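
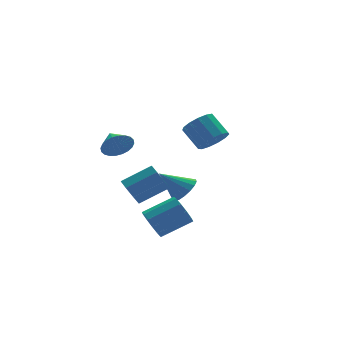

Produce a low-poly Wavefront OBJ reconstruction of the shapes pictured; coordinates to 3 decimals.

v -4.327 -3.305 0.299
v -3.922 -2.826 -0.317
v -2.387 -3.015 0.545
v -2.793 -3.495 1.161
v -4.159 -2.449 0.188
v -2.625 -2.638 1.05
v -4.495 -2.573 0.758
v -2.96 -2.763 1.62
v -4.732 -3.127 1.06
v -3.198 -3.317 1.921
v -4.733 -3.785 0.915
v -3.198 -3.974 1.777
v -4.495 -4.162 0.41
v -2.961 -4.351 1.272
v -4.16 -4.037 -0.16
v -2.625 -4.227 0.702
v -3.922 -3.483 -0.461
v -2.388 -3.673 0.4
v 2.566 2.118 0.266
v 3.439 2.55 0.158
v 3.007 3.674 1.165
v 2.134 3.242 1.274
v 3.108 2.768 -0.227
v 2.676 3.892 0.78
v 2.605 2.78 -0.455
v 2.174 3.904 0.552
v 2.09 2.581 -0.454
v 1.658 3.705 0.553
v 1.726 2.235 -0.225
v 1.294 3.36 0.783
v 1.628 1.852 0.161
v 1.197 2.977 1.168
v 1.829 1.554 0.58
v 1.397 2.678 1.587
v 2.263 1.434 0.9
v 1.831 2.558 1.907
v 2.793 1.532 1.018
v 2.362 2.656 2.025
v 3.251 1.815 0.898
v 2.82 2.94 1.905
v 3.492 2.195 0.577
v 3.06 3.319 1.584
v 0.288 0.682 -2.325
v 0.958 0.781 -1.702
v -0.908 1.278 -1.135
v 0.947 1.17 -1.908
v 0.785 1.447 -2.21
v 0.51 1.549 -2.538
v 0.183 1.452 -2.817
v -0.119 1.179 -2.984
v -0.328 0.791 -2.999
v -0.396 0.379 -2.861
v -0.307 0.036 -2.6
v -0.082 -0.159 -2.275
v 0.228 -0.162 -1.963
v 0.552 0.029 -1.733
v 0.815 0.369 -1.639
v -3.9 -0.556 2.243
v -3.533 -0.291 1.477
v -3.88 0.556 2.637
v -3.871 -0.259 1.404
v -4.214 -0.272 1.46
v -4.509 -0.329 1.634
v -4.711 -0.42 1.901
v -4.79 -0.532 2.221
v -4.733 -0.647 2.543
v -4.55 -0.749 2.82
v -4.268 -0.821 3.009
v -3.929 -0.853 3.081
v -3.587 -0.84 3.026
v -3.292 -0.783 2.851
v -3.09 -0.692 2.584
v -3.011 -0.58 2.265
v -3.068 -0.465 1.942
v -3.251 -0.363 1.666
v -3.338 -3.626 -2.008
v -2.946 -3.368 -2.788
v -1.291 -3.475 -1.992
v -1.682 -3.734 -1.212
v -3.044 -2.938 -2.526
v -1.389 -3.045 -1.73
v -3.235 -2.727 -2.1
v -1.58 -2.834 -1.304
v -3.459 -2.801 -1.645
v -1.804 -2.908 -0.848
v -3.644 -3.137 -1.305
v -1.989 -3.244 -0.508
v -3.732 -3.629 -1.188
v -2.077 -3.736 -0.392
v -3.695 -4.12 -1.332
v -2.039 -4.227 -0.536
v -3.544 -4.454 -1.69
v -1.889 -4.561 -0.894
v -3.328 -4.525 -2.15
v -1.672 -4.632 -1.354
v -3.114 -4.311 -2.564
v -1.459 -4.418 -1.768
v -2.972 -3.88 -2.802
v -1.317 -3.987 -2.006
f 2 1 5
f 2 5 3
f 3 5 6
f 3 6 4
f 5 1 7
f 5 7 6
f 6 7 8
f 6 8 4
f 7 1 9
f 7 9 8
f 8 9 10
f 8 10 4
f 9 1 11
f 9 11 10
f 10 11 12
f 10 12 4
f 11 1 13
f 11 13 12
f 12 13 14
f 12 14 4
f 13 1 15
f 13 15 14
f 14 15 16
f 14 16 4
f 15 1 17
f 15 17 16
f 16 17 18
f 16 18 4
f 17 1 2
f 17 2 18
f 18 2 3
f 18 3 4
f 20 19 23
f 20 23 21
f 21 23 24
f 21 24 22
f 23 19 25
f 23 25 24
f 24 25 26
f 24 26 22
f 25 19 27
f 25 27 26
f 26 27 28
f 26 28 22
f 27 19 29
f 27 29 28
f 28 29 30
f 28 30 22
f 29 19 31
f 29 31 30
f 30 31 32
f 30 32 22
f 31 19 33
f 31 33 32
f 32 33 34
f 32 34 22
f 33 19 35
f 33 35 34
f 34 35 36
f 34 36 22
f 35 19 37
f 35 37 36
f 36 37 38
f 36 38 22
f 37 19 39
f 37 39 38
f 38 39 40
f 38 40 22
f 39 19 41
f 39 41 40
f 40 41 42
f 40 42 22
f 41 19 20
f 41 20 42
f 42 20 21
f 42 21 22
f 44 43 46
f 44 46 45
f 46 43 47
f 46 47 45
f 47 43 48
f 47 48 45
f 48 43 49
f 48 49 45
f 49 43 50
f 49 50 45
f 50 43 51
f 50 51 45
f 51 43 52
f 51 52 45
f 52 43 53
f 52 53 45
f 53 43 54
f 53 54 45
f 54 43 55
f 54 55 45
f 55 43 56
f 55 56 45
f 56 43 57
f 56 57 45
f 57 43 44
f 57 44 45
f 59 58 61
f 59 61 60
f 61 58 62
f 61 62 60
f 62 58 63
f 62 63 60
f 63 58 64
f 63 64 60
f 64 58 65
f 64 65 60
f 65 58 66
f 65 66 60
f 66 58 67
f 66 67 60
f 67 58 68
f 67 68 60
f 68 58 69
f 68 69 60
f 69 58 70
f 69 70 60
f 70 58 71
f 70 71 60
f 71 58 72
f 71 72 60
f 72 58 73
f 72 73 60
f 73 58 74
f 73 74 60
f 74 58 75
f 74 75 60
f 75 58 59
f 75 59 60
f 77 76 80
f 77 80 78
f 78 80 81
f 78 81 79
f 80 76 82
f 80 82 81
f 81 82 83
f 81 83 79
f 82 76 84
f 82 84 83
f 83 84 85
f 83 85 79
f 84 76 86
f 84 86 85
f 85 86 87
f 85 87 79
f 86 76 88
f 86 88 87
f 87 88 89
f 87 89 79
f 88 76 90
f 88 90 89
f 89 90 91
f 89 91 79
f 90 76 92
f 90 92 91
f 91 92 93
f 91 93 79
f 92 76 94
f 92 94 93
f 93 94 95
f 93 95 79
f 94 76 96
f 94 96 95
f 95 96 97
f 95 97 79
f 96 76 98
f 96 98 97
f 97 98 99
f 97 99 79
f 98 76 77
f 98 77 99
f 99 77 78
f 99 78 79



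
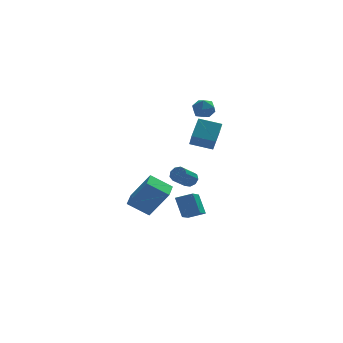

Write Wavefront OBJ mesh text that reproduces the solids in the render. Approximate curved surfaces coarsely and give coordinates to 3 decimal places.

v 0.693 0.321 -4.167
v -0.056 -1.148 -3.263
v 0.48 1.166 -2.971
v -0.269 -0.303 -2.067
v 1.689 0.043 -3.793
v 0.94 -1.426 -2.889
v 1.476 0.888 -2.597
v 0.727 -0.581 -1.693
v 2.429 2.991 3.685
v 2.713 2.592 4.33
v 1.567 2.028 3.47
v 1.851 1.629 4.115
v 1.437 2.318 4.214
v 1.97 2.913 4.347
v 2.31 1.707 3.453
v 2.843 2.302 3.586
v 2.639 1.799 4.187
v 2.1 2.176 4.657
v 2.18 2.444 3.143
v 1.641 2.821 3.613
v -2.728 -4.209 -1.215
v -3.911 -3.745 -0.38
v -2.245 -3.046 -1.177
v -3.427 -2.582 -0.341
v -1.693 -4.698 0.521
v -2.875 -4.234 1.357
v -1.209 -3.535 0.56
v -2.392 -3.071 1.395
v 3.055 3.508 -0.169
v 2.953 2.564 0.941
v 1.713 4.075 0.19
v 1.611 3.131 1.3
v 3.749 4.549 0.78
v 3.647 3.605 1.89
v 2.407 5.116 1.139
v 2.305 4.172 2.249
v -0.225 -3.581 1.054
v 0.174 -3.933 1.192
v -0.675 -4.571 2.024
v -1.075 -4.219 1.886
v 0.178 -3.636 1.423
v -0.671 -4.274 2.256
v -0.006 -3.314 1.482
v -0.856 -3.952 2.314
v -0.293 -3.116 1.34
v -1.143 -3.754 2.173
v -0.549 -3.136 1.064
v -1.398 -3.774 1.897
v -0.652 -3.364 0.784
v -1.502 -4.002 1.616
v -0.556 -3.694 0.629
v -1.406 -4.332 1.462
v -0.305 -3.97 0.674
v -1.155 -4.608 1.506
v -0.017 -4.065 0.896
v -0.866 -4.703 1.728
f 2 4 1
f 5 2 1
f 1 4 3
f 3 5 1
f 2 8 4
f 6 2 5
f 6 8 2
f 4 8 3
f 7 5 3
f 3 8 7
f 7 6 5
f 8 6 7
f 9 20 14
f 9 14 10
f 9 10 16
f 9 16 19
f 9 19 20
f 10 14 18
f 14 20 13
f 20 19 11
f 19 16 15
f 16 10 17
f 12 18 13
f 12 13 11
f 12 11 15
f 12 15 17
f 12 17 18
f 13 18 14
f 11 13 20
f 15 11 19
f 17 15 16
f 18 17 10
f 22 24 21
f 25 22 21
f 21 24 23
f 23 25 21
f 22 28 24
f 26 22 25
f 26 28 22
f 24 28 23
f 27 25 23
f 23 28 27
f 27 26 25
f 28 26 27
f 30 32 29
f 33 30 29
f 29 32 31
f 31 33 29
f 30 36 32
f 34 30 33
f 34 36 30
f 32 36 31
f 35 33 31
f 31 36 35
f 35 34 33
f 36 34 35
f 38 37 41
f 38 41 39
f 39 41 42
f 39 42 40
f 41 37 43
f 41 43 42
f 42 43 44
f 42 44 40
f 43 37 45
f 43 45 44
f 44 45 46
f 44 46 40
f 45 37 47
f 45 47 46
f 46 47 48
f 46 48 40
f 47 37 49
f 47 49 48
f 48 49 50
f 48 50 40
f 49 37 51
f 49 51 50
f 50 51 52
f 50 52 40
f 51 37 53
f 51 53 52
f 52 53 54
f 52 54 40
f 53 37 55
f 53 55 54
f 54 55 56
f 54 56 40
f 55 37 38
f 55 38 56
f 56 38 39
f 56 39 40



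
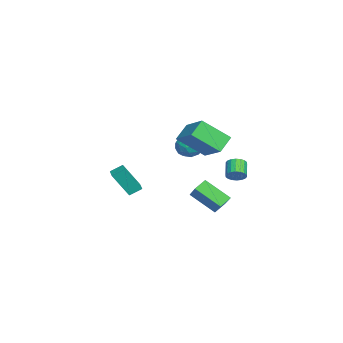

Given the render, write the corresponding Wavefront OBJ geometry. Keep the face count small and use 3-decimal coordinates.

v -0.194 1.619 1.001
v 0.513 1.142 0.814
v -0.613 0.638 1.926
v 0.094 0.161 1.739
v 0.178 0.917 2.168
v 0.437 1.523 1.596
v -0.537 0.257 1.144
v -0.278 0.863 0.572
v 0.301 0.3 0.903
v 0.743 0.708 1.536
v -0.843 1.072 1.204
v -0.401 1.48 1.837
v 0.196 1.467 0.826
v -0.296 0.313 1.914
v -0.247 0.758 2.165
v 0.169 0.477 2.056
v 0.152 1.691 1.286
v 0.567 1.41 1.176
v 0.37 1.278 1.972
v -0.667 0.37 1.564
v -0.252 0.089 1.454
v -0.269 1.303 0.684
v 0.147 1.022 0.575
v -0.47 0.502 0.768
v 0.487 0.691 0.769
v 0.241 0.115 1.313
v -0.13 0.171 0.963
v 0.022 0.528 0.627
v 0.747 0.931 1.141
v 0.5 0.354 1.685
v 0.55 0.799 1.936
v 0.702 1.155 1.6
v 0.622 0.436 1.193
v -0.6 1.426 1.055
v -0.847 0.849 1.599
v -0.802 0.625 1.14
v -0.65 0.981 0.804
v -0.341 1.665 1.427
v -0.587 1.089 1.971
v -0.122 1.252 2.113
v 0.03 1.609 1.777
v -0.722 1.344 1.547
v -2.811 1.413 -2.998
v -1.573 1.773 -1.968
v -2.266 2.92 -4.179
v -1.029 3.279 -3.149
v -2.251 0.841 -3.471
v -1.014 1.2 -2.441
v -1.707 2.347 -4.652
v -0.469 2.707 -3.622
v -2.013 -3.838 -1.563
v -2.184 -3.091 -1.09
v -2.176 -2.842 -3.196
v -2.346 -2.095 -2.724
v -1.094 -3.645 -1.536
v -1.264 -2.898 -1.064
v -1.256 -2.649 -3.17
v -1.427 -1.902 -2.697
v 3.232 0.317 3.173
v 2.436 0.867 3.949
v 3.066 1.908 1.875
v 2.27 2.458 2.651
v 4.75 1.222 4.089
v 3.954 1.772 4.865
v 4.584 2.813 2.791
v 3.788 3.363 3.567
v 3.187 3.654 0.382
v 3.539 3.624 0.867
v 2.666 3.616 1.502
v 2.313 3.646 1.018
v 3.511 3.887 0.83
v 2.637 3.879 1.466
v 3.418 4.104 0.705
v 2.544 4.096 1.34
v 3.279 4.231 0.516
v 2.405 4.224 1.151
v 3.122 4.245 0.3
v 2.248 4.237 0.936
v 2.978 4.141 0.101
v 2.104 4.133 0.736
v 2.875 3.941 -0.043
v 2.002 3.933 0.593
v 2.834 3.684 -0.102
v 1.961 3.676 0.533
v 2.863 3.421 -0.066
v 1.989 3.413 0.57
v 2.956 3.204 0.06
v 2.082 3.196 0.695
v 3.095 3.076 0.249
v 2.221 3.069 0.884
v 3.252 3.063 0.464
v 2.378 3.055 1.1
v 3.396 3.167 0.664
v 2.522 3.159 1.299
v 3.498 3.367 0.807
v 2.625 3.359 1.443
f 1 38 17
f 38 12 41
f 17 41 6
f 38 41 17
f 1 17 13
f 17 6 18
f 13 18 2
f 17 18 13
f 1 13 22
f 13 2 23
f 22 23 8
f 13 23 22
f 1 22 34
f 22 8 37
f 34 37 11
f 22 37 34
f 1 34 38
f 34 11 42
f 38 42 12
f 34 42 38
f 2 18 29
f 18 6 32
f 29 32 10
f 18 32 29
f 6 41 19
f 41 12 40
f 19 40 5
f 41 40 19
f 12 42 39
f 42 11 35
f 39 35 3
f 42 35 39
f 11 37 36
f 37 8 24
f 36 24 7
f 37 24 36
f 8 23 28
f 23 2 25
f 28 25 9
f 23 25 28
f 4 30 16
f 30 10 31
f 16 31 5
f 30 31 16
f 4 16 14
f 16 5 15
f 14 15 3
f 16 15 14
f 4 14 21
f 14 3 20
f 21 20 7
f 14 20 21
f 4 21 26
f 21 7 27
f 26 27 9
f 21 27 26
f 4 26 30
f 26 9 33
f 30 33 10
f 26 33 30
f 5 31 19
f 31 10 32
f 19 32 6
f 31 32 19
f 3 15 39
f 15 5 40
f 39 40 12
f 15 40 39
f 7 20 36
f 20 3 35
f 36 35 11
f 20 35 36
f 9 27 28
f 27 7 24
f 28 24 8
f 27 24 28
f 10 33 29
f 33 9 25
f 29 25 2
f 33 25 29
f 44 46 43
f 47 44 43
f 43 46 45
f 45 47 43
f 44 50 46
f 48 44 47
f 48 50 44
f 46 50 45
f 49 47 45
f 45 50 49
f 49 48 47
f 50 48 49
f 52 54 51
f 55 52 51
f 51 54 53
f 53 55 51
f 52 58 54
f 56 52 55
f 56 58 52
f 54 58 53
f 57 55 53
f 53 58 57
f 57 56 55
f 58 56 57
f 60 62 59
f 63 60 59
f 59 62 61
f 61 63 59
f 60 66 62
f 64 60 63
f 64 66 60
f 62 66 61
f 65 63 61
f 61 66 65
f 65 64 63
f 66 64 65
f 68 67 71
f 68 71 69
f 69 71 72
f 69 72 70
f 71 67 73
f 71 73 72
f 72 73 74
f 72 74 70
f 73 67 75
f 73 75 74
f 74 75 76
f 74 76 70
f 75 67 77
f 75 77 76
f 76 77 78
f 76 78 70
f 77 67 79
f 77 79 78
f 78 79 80
f 78 80 70
f 79 67 81
f 79 81 80
f 80 81 82
f 80 82 70
f 81 67 83
f 81 83 82
f 82 83 84
f 82 84 70
f 83 67 85
f 83 85 84
f 84 85 86
f 84 86 70
f 85 67 87
f 85 87 86
f 86 87 88
f 86 88 70
f 87 67 89
f 87 89 88
f 88 89 90
f 88 90 70
f 89 67 91
f 89 91 90
f 90 91 92
f 90 92 70
f 91 67 93
f 91 93 92
f 92 93 94
f 92 94 70
f 93 67 95
f 93 95 94
f 94 95 96
f 94 96 70
f 95 67 68
f 95 68 96
f 96 68 69
f 96 69 70



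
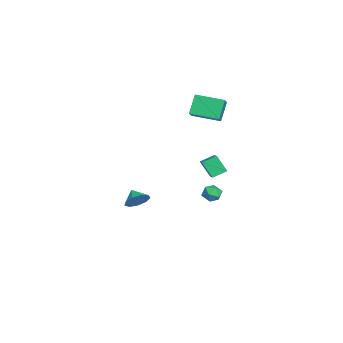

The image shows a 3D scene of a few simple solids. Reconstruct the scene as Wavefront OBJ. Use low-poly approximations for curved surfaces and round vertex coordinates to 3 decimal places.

v -0.618 4.085 -2.84
v -0.166 4.507 -2.503
v 0.106 3.213 -2.717
v 0.558 3.635 -2.38
v -0.052 3.457 -2.075
v -0.499 3.996 -2.152
v 0.439 3.724 -3.068
v -0.008 4.263 -3.145
v 0.487 4.284 -2.644
v 0.184 4.119 -2.03
v -0.244 3.601 -3.19
v -0.547 3.436 -2.576
v -2.093 2.653 3.091
v -2.818 3.031 4.36
v -1.663 4.439 2.803
v -2.388 4.818 4.072
v -0.892 2.482 3.828
v -1.617 2.861 5.097
v -0.462 4.269 3.54
v -1.187 4.647 4.809
v -1.922 -0.677 -4.25
v -1.455 -1.393 -4.087
v -2.678 -1.043 -3.69
v -1.347 -0.98 -3.672
v -1.508 -0.426 -3.528
v -1.862 0.011 -3.722
v -2.245 0.126 -4.163
v -2.476 -0.135 -4.645
v -2.448 -0.65 -4.943
v -2.174 -1.177 -4.916
v -1.782 -1.471 -4.578
v 3.111 3.022 1.733
v 3.901 3.123 2.057
v 2.84 3.879 2.124
v 3.631 3.98 2.448
v 3.469 3.62 0.672
v 4.26 3.721 0.996
v 3.199 4.477 1.063
v 3.989 4.578 1.387
f 1 12 6
f 1 6 2
f 1 2 8
f 1 8 11
f 1 11 12
f 2 6 10
f 6 12 5
f 12 11 3
f 11 8 7
f 8 2 9
f 4 10 5
f 4 5 3
f 4 3 7
f 4 7 9
f 4 9 10
f 5 10 6
f 3 5 12
f 7 3 11
f 9 7 8
f 10 9 2
f 14 16 13
f 17 14 13
f 13 16 15
f 15 17 13
f 14 20 16
f 18 14 17
f 18 20 14
f 16 20 15
f 19 17 15
f 15 20 19
f 19 18 17
f 20 18 19
f 22 21 24
f 22 24 23
f 24 21 25
f 24 25 23
f 25 21 26
f 25 26 23
f 26 21 27
f 26 27 23
f 27 21 28
f 27 28 23
f 28 21 29
f 28 29 23
f 29 21 30
f 29 30 23
f 30 21 31
f 30 31 23
f 31 21 22
f 31 22 23
f 33 35 32
f 36 33 32
f 32 35 34
f 34 36 32
f 33 39 35
f 37 33 36
f 37 39 33
f 35 39 34
f 38 36 34
f 34 39 38
f 38 37 36
f 39 37 38



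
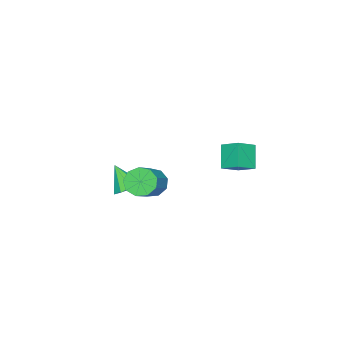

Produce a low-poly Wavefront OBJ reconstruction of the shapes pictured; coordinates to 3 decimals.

v 1.823 0.609 -1.978
v 2.301 0.694 -2.736
v 3.795 1.176 -1.739
v 3.317 1.091 -0.982
v 2.033 1.23 -2.595
v 3.528 1.712 -1.598
v 1.667 1.475 -2.165
v 3.162 1.958 -1.168
v 1.374 1.315 -1.648
v 2.868 1.798 -0.651
v 1.291 0.825 -1.285
v 2.785 1.307 -0.289
v 1.456 0.233 -1.247
v 2.951 0.716 -0.25
v 1.794 -0.183 -1.551
v 3.288 0.3 -0.554
v 2.144 -0.228 -2.055
v 3.639 0.254 -1.058
v 2.345 0.118 -2.523
v 3.839 0.6 -1.526
v -3.689 0.992 -1.697
v -3.636 2.114 -1.128
v -4.786 1.331 -2.264
v -4.733 2.453 -1.694
v -2.887 1.567 -2.906
v -2.834 2.689 -2.336
v -3.984 1.906 -3.472
v -3.931 3.028 -2.903
v 1.448 -1.17 -3.295
v 1.832 -1.81 -3.723
v 1.352 -2.13 -1.945
v 2.236 -1.475 -3.456
v 2.271 -0.998 -3.114
v 1.921 -0.601 -2.857
v 1.35 -0.47 -2.805
v 0.825 -0.667 -2.983
v 0.591 -1.099 -3.306
v 0.759 -1.564 -3.625
v 1.249 -1.845 -3.789
f 2 1 5
f 2 5 3
f 3 5 6
f 3 6 4
f 5 1 7
f 5 7 6
f 6 7 8
f 6 8 4
f 7 1 9
f 7 9 8
f 8 9 10
f 8 10 4
f 9 1 11
f 9 11 10
f 10 11 12
f 10 12 4
f 11 1 13
f 11 13 12
f 12 13 14
f 12 14 4
f 13 1 15
f 13 15 14
f 14 15 16
f 14 16 4
f 15 1 17
f 15 17 16
f 16 17 18
f 16 18 4
f 17 1 19
f 17 19 18
f 18 19 20
f 18 20 4
f 19 1 2
f 19 2 20
f 20 2 3
f 20 3 4
f 22 24 21
f 25 22 21
f 21 24 23
f 23 25 21
f 22 28 24
f 26 22 25
f 26 28 22
f 24 28 23
f 27 25 23
f 23 28 27
f 27 26 25
f 28 26 27
f 30 29 32
f 30 32 31
f 32 29 33
f 32 33 31
f 33 29 34
f 33 34 31
f 34 29 35
f 34 35 31
f 35 29 36
f 35 36 31
f 36 29 37
f 36 37 31
f 37 29 38
f 37 38 31
f 38 29 39
f 38 39 31
f 39 29 30
f 39 30 31



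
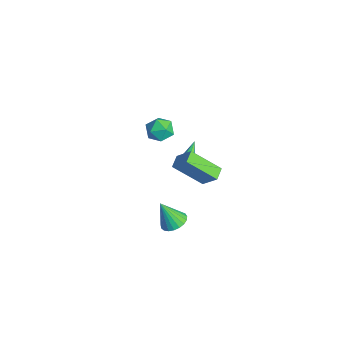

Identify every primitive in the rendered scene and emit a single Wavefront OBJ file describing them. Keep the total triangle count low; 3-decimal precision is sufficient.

v -0.861 1.656 2.338
v -0.59 2.116 2.17
v -1.959 2.624 3.222
v -0.905 2.004 1.902
v -1.195 1.688 1.889
v -1.288 1.353 2.139
v -1.132 1.195 2.506
v -0.817 1.307 2.774
v -0.528 1.624 2.787
v -0.434 1.959 2.536
v 3.925 -0.75 2.818
v 4.684 -0.707 3.034
v 3.535 -1.39 4.322
v 4.569 -0.414 3.128
v 4.343 -0.179 3.17
v 4.045 -0.043 3.15
v 3.726 -0.029 3.073
v 3.441 -0.14 2.952
v 3.24 -0.356 2.808
v 3.158 -0.641 2.666
v 3.208 -0.944 2.55
v 3.382 -1.214 2.48
v 3.65 -1.403 2.469
v 3.966 -1.48 2.518
v 4.274 -1.43 2.619
v 4.523 -1.263 2.755
v 4.667 -1.007 2.901
v -4.547 1.39 3.41
v -4.12 1.877 2.764
v -3.38 0.483 3.496
v -2.953 0.97 2.85
v -3.093 1.331 3.679
v -3.813 1.892 3.626
v -3.687 0.468 2.634
v -4.407 1.029 2.581
v -3.588 1.308 2.285
v -3.221 1.841 2.931
v -4.279 0.519 3.329
v -3.912 1.052 3.975
v 1.036 1.985 2.355
v 0.287 0.467 3.761
v 0.408 2.487 2.562
v -0.341 0.969 3.968
v 1.801 2.531 3.352
v 1.052 1.013 4.758
v 1.173 3.033 3.559
v 0.424 1.515 4.965
f 2 1 4
f 2 4 3
f 4 1 5
f 4 5 3
f 5 1 6
f 5 6 3
f 6 1 7
f 6 7 3
f 7 1 8
f 7 8 3
f 8 1 9
f 8 9 3
f 9 1 10
f 9 10 3
f 10 1 2
f 10 2 3
f 12 11 14
f 12 14 13
f 14 11 15
f 14 15 13
f 15 11 16
f 15 16 13
f 16 11 17
f 16 17 13
f 17 11 18
f 17 18 13
f 18 11 19
f 18 19 13
f 19 11 20
f 19 20 13
f 20 11 21
f 20 21 13
f 21 11 22
f 21 22 13
f 22 11 23
f 22 23 13
f 23 11 24
f 23 24 13
f 24 11 25
f 24 25 13
f 25 11 26
f 25 26 13
f 26 11 27
f 26 27 13
f 27 11 12
f 27 12 13
f 28 39 33
f 28 33 29
f 28 29 35
f 28 35 38
f 28 38 39
f 29 33 37
f 33 39 32
f 39 38 30
f 38 35 34
f 35 29 36
f 31 37 32
f 31 32 30
f 31 30 34
f 31 34 36
f 31 36 37
f 32 37 33
f 30 32 39
f 34 30 38
f 36 34 35
f 37 36 29
f 41 43 40
f 44 41 40
f 40 43 42
f 42 44 40
f 41 47 43
f 45 41 44
f 45 47 41
f 43 47 42
f 46 44 42
f 42 47 46
f 46 45 44
f 47 45 46



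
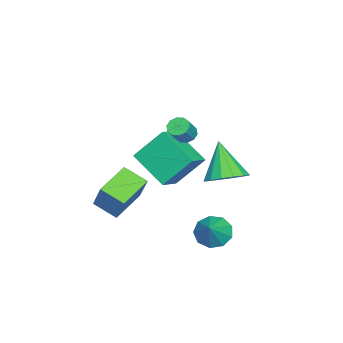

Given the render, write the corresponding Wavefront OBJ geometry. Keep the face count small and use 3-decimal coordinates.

v 1.844 1.238 -2.245
v 2.258 1.8 -2.764
v 2.916 1.342 -1.275
v 1.895 2.093 -2.394
v 1.508 1.986 -1.955
v 1.278 1.529 -1.651
v 1.313 0.935 -1.625
v 1.596 0.483 -1.889
v 1.995 0.384 -2.32
v 2.323 0.684 -2.715
v 2.427 1.244 -2.891
v -2.19 0.783 -1.368
v -1.58 -0.109 -1.344
v -3.23 0.117 0.368
v -1.303 0.265 -1.034
v -1.263 0.777 -0.814
v -1.471 1.291 -0.742
v -1.872 1.668 -0.838
v -2.358 1.809 -1.076
v -2.799 1.674 -1.392
v -3.077 1.3 -1.701
v -3.117 0.788 -1.921
v -2.909 0.274 -1.993
v -2.508 -0.103 -1.898
v -2.021 -0.243 -1.66
v 3.308 -2.649 -1.11
v 3.091 -3.76 -0.556
v 1.784 -2.075 -0.557
v 1.567 -3.186 -0.003
v 4.073 -2.054 0.383
v 3.856 -3.165 0.937
v 2.549 -1.48 0.936
v 2.332 -2.591 1.49
v 0.422 -0.833 -0.39
v -0.454 -2.43 0.676
v -0.003 0.373 1.068
v -0.879 -1.223 2.134
v 1.579 -1.097 0.166
v 0.703 -2.693 1.232
v 1.154 0.11 1.624
v 0.278 -1.487 2.69
v 0.836 -0.273 3.098
v 1.217 -0.419 2.76
v 1.846 -0.593 3.545
v 1.464 -0.447 3.882
v 1.244 -0.096 2.81
v 1.872 -0.27 3.594
v 1.115 0.159 2.97
v 1.743 -0.015 3.754
v 0.879 0.249 3.178
v 1.508 0.075 3.963
v 0.627 0.139 3.356
v 1.255 -0.034 4.141
v 0.454 -0.127 3.435
v 1.083 -0.301 4.22
v 0.428 -0.45 3.386
v 1.056 -0.624 4.17
v 0.557 -0.705 3.226
v 1.185 -0.879 4.01
v 0.792 -0.795 3.017
v 1.421 -0.969 3.802
v 1.045 -0.686 2.839
v 1.673 -0.859 3.624
f 2 1 4
f 2 4 3
f 4 1 5
f 4 5 3
f 5 1 6
f 5 6 3
f 6 1 7
f 6 7 3
f 7 1 8
f 7 8 3
f 8 1 9
f 8 9 3
f 9 1 10
f 9 10 3
f 10 1 11
f 10 11 3
f 11 1 2
f 11 2 3
f 13 12 15
f 13 15 14
f 15 12 16
f 15 16 14
f 16 12 17
f 16 17 14
f 17 12 18
f 17 18 14
f 18 12 19
f 18 19 14
f 19 12 20
f 19 20 14
f 20 12 21
f 20 21 14
f 21 12 22
f 21 22 14
f 22 12 23
f 22 23 14
f 23 12 24
f 23 24 14
f 24 12 25
f 24 25 14
f 25 12 13
f 25 13 14
f 27 29 26
f 30 27 26
f 26 29 28
f 28 30 26
f 27 33 29
f 31 27 30
f 31 33 27
f 29 33 28
f 32 30 28
f 28 33 32
f 32 31 30
f 33 31 32
f 35 37 34
f 38 35 34
f 34 37 36
f 36 38 34
f 35 41 37
f 39 35 38
f 39 41 35
f 37 41 36
f 40 38 36
f 36 41 40
f 40 39 38
f 41 39 40
f 43 42 46
f 43 46 44
f 44 46 47
f 44 47 45
f 46 42 48
f 46 48 47
f 47 48 49
f 47 49 45
f 48 42 50
f 48 50 49
f 49 50 51
f 49 51 45
f 50 42 52
f 50 52 51
f 51 52 53
f 51 53 45
f 52 42 54
f 52 54 53
f 53 54 55
f 53 55 45
f 54 42 56
f 54 56 55
f 55 56 57
f 55 57 45
f 56 42 58
f 56 58 57
f 57 58 59
f 57 59 45
f 58 42 60
f 58 60 59
f 59 60 61
f 59 61 45
f 60 42 62
f 60 62 61
f 61 62 63
f 61 63 45
f 62 42 43
f 62 43 63
f 63 43 44
f 63 44 45



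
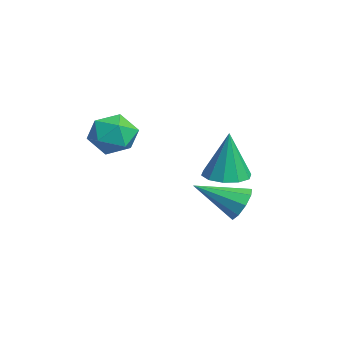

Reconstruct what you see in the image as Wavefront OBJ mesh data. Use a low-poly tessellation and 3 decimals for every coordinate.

v -0.572 -4.27 3.187
v 0.025 -3.669 3.735
v 0.555 -4.311 2.005
v 1.152 -3.71 2.553
v 0.979 -4.658 2.852
v 0.283 -4.633 3.583
v 0.297 -3.347 2.157
v -0.399 -3.322 2.888
v 0.562 -3.098 3.099
v 0.984 -3.908 3.528
v -0.404 -4.072 2.212
v 0.018 -4.882 2.641
v 0.453 0.135 0.577
v 0.946 -0.642 0.576
v 0.567 0.205 2.683
v 1.308 -0.204 0.542
v 1.343 0.363 0.522
v 1.039 0.843 0.522
v 0.511 1.053 0.544
v -0.039 0.912 0.578
v -0.401 0.475 0.612
v -0.436 -0.092 0.632
v -0.132 -0.572 0.632
v 0.396 -0.782 0.61
v 2.355 0.199 -0.144
v 2.668 -0.204 -0.747
v 1.965 -1.459 0.764
v 3.049 -0.094 -0.38
v 3.106 0.154 0.096
v 2.811 0.423 0.461
v 2.303 0.587 0.542
v 1.819 0.569 0.303
v 1.585 0.379 -0.146
v 1.712 0.104 -0.593
v 2.14 -0.126 -0.831
f 1 12 6
f 1 6 2
f 1 2 8
f 1 8 11
f 1 11 12
f 2 6 10
f 6 12 5
f 12 11 3
f 11 8 7
f 8 2 9
f 4 10 5
f 4 5 3
f 4 3 7
f 4 7 9
f 4 9 10
f 5 10 6
f 3 5 12
f 7 3 11
f 9 7 8
f 10 9 2
f 14 13 16
f 14 16 15
f 16 13 17
f 16 17 15
f 17 13 18
f 17 18 15
f 18 13 19
f 18 19 15
f 19 13 20
f 19 20 15
f 20 13 21
f 20 21 15
f 21 13 22
f 21 22 15
f 22 13 23
f 22 23 15
f 23 13 24
f 23 24 15
f 24 13 14
f 24 14 15
f 26 25 28
f 26 28 27
f 28 25 29
f 28 29 27
f 29 25 30
f 29 30 27
f 30 25 31
f 30 31 27
f 31 25 32
f 31 32 27
f 32 25 33
f 32 33 27
f 33 25 34
f 33 34 27
f 34 25 35
f 34 35 27
f 35 25 26
f 35 26 27



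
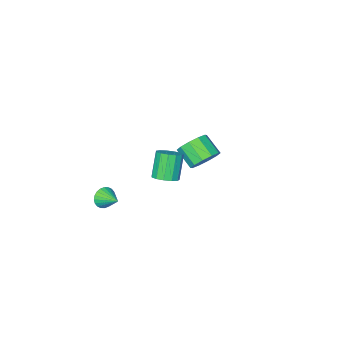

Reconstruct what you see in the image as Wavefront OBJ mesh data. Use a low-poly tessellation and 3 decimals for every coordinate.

v -2.326 -0.25 -1.556
v -1.34 -0.05 -1.334
v -1.288 -1.269 -0.462
v -2.274 -1.47 -0.684
v -1.703 0.244 -0.902
v -1.651 -0.975 -0.03
v -2.304 0.349 -0.719
v -2.252 -0.87 0.153
v -2.913 0.225 -0.856
v -2.861 -0.994 0.016
v -3.298 -0.081 -1.261
v -3.246 -1.3 -0.388
v -3.312 -0.451 -1.778
v -3.26 -1.67 -0.906
v -2.949 -0.745 -2.21
v -2.897 -1.964 -1.338
v -2.348 -0.85 -2.393
v -2.296 -2.069 -1.521
v -1.739 -0.726 -2.256
v -1.687 -1.945 -1.384
v -1.354 -0.42 -1.852
v -1.302 -1.639 -0.979
v 3.926 4.052 2.937
v 4.588 3.74 3.146
v 3.895 3.237 4.591
v 3.234 3.548 4.383
v 4.594 4.144 3.289
v 3.901 3.641 4.735
v 4.388 4.518 3.321
v 3.695 4.015 4.766
v 4.036 4.744 3.231
v 3.343 4.241 4.676
v 3.649 4.75 3.047
v 2.956 4.247 4.493
v 3.35 4.535 2.829
v 2.657 4.032 4.275
v 3.234 4.166 2.645
v 2.541 3.663 4.091
v 3.338 3.76 2.554
v 2.645 3.257 3.999
v 3.629 3.448 2.585
v 2.936 2.944 4.03
v 4.014 3.327 2.727
v 3.321 2.823 4.172
v 4.372 3.436 2.936
v 3.679 2.932 4.382
v 2.992 -2.927 -3.963
v 3.371 -3.138 -3.352
v 2.928 -1.693 -3.497
v 3.589 -3.059 -3.53
v 3.717 -2.96 -3.774
v 3.734 -2.856 -4.046
v 3.639 -2.763 -4.307
v 3.445 -2.694 -4.515
v 3.182 -2.661 -4.639
v 2.89 -2.668 -4.66
v 2.614 -2.715 -4.575
v 2.395 -2.794 -4.397
v 2.268 -2.893 -4.153
v 2.25 -2.997 -3.88
v 2.346 -3.09 -3.62
v 2.54 -3.159 -3.412
v 2.803 -3.192 -3.288
v 3.095 -3.185 -3.267
f 2 1 5
f 2 5 3
f 3 5 6
f 3 6 4
f 5 1 7
f 5 7 6
f 6 7 8
f 6 8 4
f 7 1 9
f 7 9 8
f 8 9 10
f 8 10 4
f 9 1 11
f 9 11 10
f 10 11 12
f 10 12 4
f 11 1 13
f 11 13 12
f 12 13 14
f 12 14 4
f 13 1 15
f 13 15 14
f 14 15 16
f 14 16 4
f 15 1 17
f 15 17 16
f 16 17 18
f 16 18 4
f 17 1 19
f 17 19 18
f 18 19 20
f 18 20 4
f 19 1 21
f 19 21 20
f 20 21 22
f 20 22 4
f 21 1 2
f 21 2 22
f 22 2 3
f 22 3 4
f 24 23 27
f 24 27 25
f 25 27 28
f 25 28 26
f 27 23 29
f 27 29 28
f 28 29 30
f 28 30 26
f 29 23 31
f 29 31 30
f 30 31 32
f 30 32 26
f 31 23 33
f 31 33 32
f 32 33 34
f 32 34 26
f 33 23 35
f 33 35 34
f 34 35 36
f 34 36 26
f 35 23 37
f 35 37 36
f 36 37 38
f 36 38 26
f 37 23 39
f 37 39 38
f 38 39 40
f 38 40 26
f 39 23 41
f 39 41 40
f 40 41 42
f 40 42 26
f 41 23 43
f 41 43 42
f 42 43 44
f 42 44 26
f 43 23 45
f 43 45 44
f 44 45 46
f 44 46 26
f 45 23 24
f 45 24 46
f 46 24 25
f 46 25 26
f 48 47 50
f 48 50 49
f 50 47 51
f 50 51 49
f 51 47 52
f 51 52 49
f 52 47 53
f 52 53 49
f 53 47 54
f 53 54 49
f 54 47 55
f 54 55 49
f 55 47 56
f 55 56 49
f 56 47 57
f 56 57 49
f 57 47 58
f 57 58 49
f 58 47 59
f 58 59 49
f 59 47 60
f 59 60 49
f 60 47 61
f 60 61 49
f 61 47 62
f 61 62 49
f 62 47 63
f 62 63 49
f 63 47 64
f 63 64 49
f 64 47 48
f 64 48 49



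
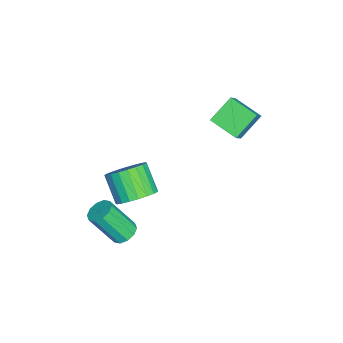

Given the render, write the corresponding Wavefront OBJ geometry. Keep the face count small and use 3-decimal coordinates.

v -0.97 -0.121 -0.213
v -0.198 -0.655 0.133
v -1.139 -1.312 1.219
v -1.91 -0.779 0.873
v -0.174 -0.309 0.363
v -1.115 -0.967 1.449
v -0.287 0.069 0.493
v -1.228 -0.589 1.579
v -0.519 0.414 0.502
v -1.46 -0.243 1.587
v -0.829 0.667 0.386
v -1.769 0.009 1.472
v -1.162 0.783 0.168
v -2.103 0.126 1.253
v -1.463 0.743 -0.117
v -2.404 0.086 0.969
v -1.678 0.554 -0.418
v -2.619 -0.104 0.668
v -1.771 0.248 -0.684
v -2.712 -0.41 0.402
v -1.725 -0.122 -0.868
v -2.666 -0.78 0.218
v -1.548 -0.492 -0.939
v -2.489 -1.149 0.147
v -1.272 -0.798 -0.884
v -2.213 -1.455 0.201
v -0.943 -0.986 -0.714
v -1.884 -1.644 0.372
v -0.619 -1.026 -0.456
v -1.56 -1.683 0.629
v -0.355 -0.908 -0.157
v -1.296 -1.566 0.929
v -4.314 2.953 2.563
v -5.2 3.763 3.462
v -3.663 4.194 2.086
v -4.549 5.004 2.985
v -3.231 2.836 3.735
v -4.117 3.646 4.634
v -2.58 4.077 3.258
v -3.466 4.887 4.157
v 1.526 -0.272 -0.075
v 1.969 -0.66 -0.351
v 2.017 -1.735 1.239
v 1.574 -1.348 1.515
v 2.164 -0.366 -0.158
v 2.212 -1.442 1.432
v 2.115 -0.037 0.067
v 2.163 -1.112 1.656
v 1.841 0.203 0.237
v 1.889 -0.873 1.827
v 1.447 0.261 0.288
v 1.495 -0.814 1.878
v 1.083 0.115 0.201
v 1.131 -0.96 1.791
v 0.888 -0.178 0.008
v 0.936 -1.254 1.598
v 0.937 -0.508 -0.216
v 0.985 -1.583 1.373
v 1.211 -0.747 -0.387
v 1.259 -1.823 1.203
v 1.605 -0.806 -0.438
v 1.653 -1.881 1.152
f 2 1 5
f 2 5 3
f 3 5 6
f 3 6 4
f 5 1 7
f 5 7 6
f 6 7 8
f 6 8 4
f 7 1 9
f 7 9 8
f 8 9 10
f 8 10 4
f 9 1 11
f 9 11 10
f 10 11 12
f 10 12 4
f 11 1 13
f 11 13 12
f 12 13 14
f 12 14 4
f 13 1 15
f 13 15 14
f 14 15 16
f 14 16 4
f 15 1 17
f 15 17 16
f 16 17 18
f 16 18 4
f 17 1 19
f 17 19 18
f 18 19 20
f 18 20 4
f 19 1 21
f 19 21 20
f 20 21 22
f 20 22 4
f 21 1 23
f 21 23 22
f 22 23 24
f 22 24 4
f 23 1 25
f 23 25 24
f 24 25 26
f 24 26 4
f 25 1 27
f 25 27 26
f 26 27 28
f 26 28 4
f 27 1 29
f 27 29 28
f 28 29 30
f 28 30 4
f 29 1 31
f 29 31 30
f 30 31 32
f 30 32 4
f 31 1 2
f 31 2 32
f 32 2 3
f 32 3 4
f 34 36 33
f 37 34 33
f 33 36 35
f 35 37 33
f 34 40 36
f 38 34 37
f 38 40 34
f 36 40 35
f 39 37 35
f 35 40 39
f 39 38 37
f 40 38 39
f 42 41 45
f 42 45 43
f 43 45 46
f 43 46 44
f 45 41 47
f 45 47 46
f 46 47 48
f 46 48 44
f 47 41 49
f 47 49 48
f 48 49 50
f 48 50 44
f 49 41 51
f 49 51 50
f 50 51 52
f 50 52 44
f 51 41 53
f 51 53 52
f 52 53 54
f 52 54 44
f 53 41 55
f 53 55 54
f 54 55 56
f 54 56 44
f 55 41 57
f 55 57 56
f 56 57 58
f 56 58 44
f 57 41 59
f 57 59 58
f 58 59 60
f 58 60 44
f 59 41 61
f 59 61 60
f 60 61 62
f 60 62 44
f 61 41 42
f 61 42 62
f 62 42 43
f 62 43 44



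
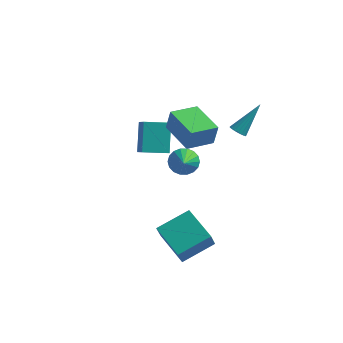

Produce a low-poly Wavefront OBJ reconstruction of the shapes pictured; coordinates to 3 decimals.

v -0.909 -3.749 -4.198
v -0.864 -4.454 -2.967
v 0.361 -2.332 -3.434
v 0.406 -3.038 -2.203
v 0.754 -4.862 -4.897
v 0.799 -5.568 -3.666
v 2.024 -3.446 -4.133
v 2.069 -4.151 -2.902
v -4.413 1.369 -2.268
v -4.813 2.578 -0.713
v -3.109 2.112 -2.51
v -3.51 3.321 -0.955
v -3.73 0.459 -1.385
v -4.131 1.668 0.17
v -2.427 1.202 -1.627
v -2.827 2.411 -0.072
v 1.829 0.272 2.162
v 2.095 0.547 1.809
v 2.611 1.488 3.698
v 1.894 0.66 1.822
v 1.679 0.697 1.902
v 1.495 0.65 2.033
v 1.377 0.528 2.19
v 1.348 0.355 2.341
v 1.414 0.166 2.457
v 1.563 -0.002 2.514
v 1.764 -0.116 2.501
v 1.978 -0.153 2.422
v 2.162 -0.105 2.29
v 2.281 0.017 2.133
v 2.31 0.19 1.982
v 2.243 0.379 1.866
v -0.531 -1.041 1.01
v -0.293 -1.003 2.317
v -2.246 0.278 1.283
v -2.008 0.316 2.591
v 0.468 0.304 0.789
v 0.706 0.342 2.097
v -1.247 1.623 1.063
v -1.009 1.661 2.37
v -0.027 -2.727 1.407
v 0.319 -3.101 0.751
v 0.547 -4.173 2.533
v 0.594 -2.891 0.881
v 0.746 -2.649 1.114
v 0.745 -2.422 1.406
v 0.592 -2.256 1.698
v 0.316 -2.183 1.932
v -0.028 -2.218 2.062
v -0.372 -2.353 2.063
v -0.647 -2.563 1.934
v -0.799 -2.805 1.7
v -0.799 -3.032 1.408
v -0.645 -3.198 1.117
v -0.369 -3.271 0.882
v -0.025 -3.237 0.752
f 2 4 1
f 5 2 1
f 1 4 3
f 3 5 1
f 2 8 4
f 6 2 5
f 6 8 2
f 4 8 3
f 7 5 3
f 3 8 7
f 7 6 5
f 8 6 7
f 10 12 9
f 13 10 9
f 9 12 11
f 11 13 9
f 10 16 12
f 14 10 13
f 14 16 10
f 12 16 11
f 15 13 11
f 11 16 15
f 15 14 13
f 16 14 15
f 18 17 20
f 18 20 19
f 20 17 21
f 20 21 19
f 21 17 22
f 21 22 19
f 22 17 23
f 22 23 19
f 23 17 24
f 23 24 19
f 24 17 25
f 24 25 19
f 25 17 26
f 25 26 19
f 26 17 27
f 26 27 19
f 27 17 28
f 27 28 19
f 28 17 29
f 28 29 19
f 29 17 30
f 29 30 19
f 30 17 31
f 30 31 19
f 31 17 32
f 31 32 19
f 32 17 18
f 32 18 19
f 34 36 33
f 37 34 33
f 33 36 35
f 35 37 33
f 34 40 36
f 38 34 37
f 38 40 34
f 36 40 35
f 39 37 35
f 35 40 39
f 39 38 37
f 40 38 39
f 42 41 44
f 42 44 43
f 44 41 45
f 44 45 43
f 45 41 46
f 45 46 43
f 46 41 47
f 46 47 43
f 47 41 48
f 47 48 43
f 48 41 49
f 48 49 43
f 49 41 50
f 49 50 43
f 50 41 51
f 50 51 43
f 51 41 52
f 51 52 43
f 52 41 53
f 52 53 43
f 53 41 54
f 53 54 43
f 54 41 55
f 54 55 43
f 55 41 56
f 55 56 43
f 56 41 42
f 56 42 43



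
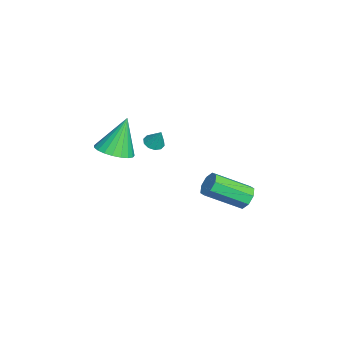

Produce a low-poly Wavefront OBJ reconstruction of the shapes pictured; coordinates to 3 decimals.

v -1.888 2.679 -2.143
v -1.196 2.785 -2.134
v -0.94 1.006 -1.048
v -1.632 0.901 -1.057
v -1.443 3.006 -1.713
v -1.186 1.227 -0.627
v -1.95 3.036 -1.544
v -1.694 1.258 -0.458
v -2.421 2.857 -1.726
v -2.165 1.079 -0.64
v -2.58 2.574 -2.152
v -2.324 0.795 -1.066
v -2.334 2.353 -2.573
v -2.077 0.574 -1.487
v -1.826 2.322 -2.742
v -1.57 0.544 -1.656
v -1.355 2.501 -2.56
v -1.099 0.723 -1.474
v 1.256 -3.223 3.038
v 1.927 -2.565 3.036
v 0.704 -2.657 4.842
v 1.623 -2.372 2.883
v 1.256 -2.327 2.756
v 0.889 -2.436 2.678
v 0.585 -2.682 2.663
v 0.397 -3.021 2.712
v 0.358 -3.395 2.818
v 0.474 -3.74 2.961
v 0.725 -3.995 3.118
v 1.068 -4.117 3.261
v 1.443 -4.084 3.365
v 1.786 -3.903 3.413
v 2.037 -3.604 3.396
v 2.153 -3.239 3.317
v 2.114 -2.872 3.19
v 0.256 -1.511 2.99
v 0.513 -1.945 3.062
v 0.584 -1.169 3.87
v 0.703 -1.743 2.913
v 0.723 -1.453 2.793
v 0.564 -1.184 2.748
v 0.288 -1.04 2.795
v -0.001 -1.076 2.917
v -0.192 -1.278 3.066
v -0.211 -1.569 3.186
v -0.052 -1.837 3.231
v 0.224 -1.981 3.184
f 2 1 5
f 2 5 3
f 3 5 6
f 3 6 4
f 5 1 7
f 5 7 6
f 6 7 8
f 6 8 4
f 7 1 9
f 7 9 8
f 8 9 10
f 8 10 4
f 9 1 11
f 9 11 10
f 10 11 12
f 10 12 4
f 11 1 13
f 11 13 12
f 12 13 14
f 12 14 4
f 13 1 15
f 13 15 14
f 14 15 16
f 14 16 4
f 15 1 17
f 15 17 16
f 16 17 18
f 16 18 4
f 17 1 2
f 17 2 18
f 18 2 3
f 18 3 4
f 20 19 22
f 20 22 21
f 22 19 23
f 22 23 21
f 23 19 24
f 23 24 21
f 24 19 25
f 24 25 21
f 25 19 26
f 25 26 21
f 26 19 27
f 26 27 21
f 27 19 28
f 27 28 21
f 28 19 29
f 28 29 21
f 29 19 30
f 29 30 21
f 30 19 31
f 30 31 21
f 31 19 32
f 31 32 21
f 32 19 33
f 32 33 21
f 33 19 34
f 33 34 21
f 34 19 35
f 34 35 21
f 35 19 20
f 35 20 21
f 37 36 39
f 37 39 38
f 39 36 40
f 39 40 38
f 40 36 41
f 40 41 38
f 41 36 42
f 41 42 38
f 42 36 43
f 42 43 38
f 43 36 44
f 43 44 38
f 44 36 45
f 44 45 38
f 45 36 46
f 45 46 38
f 46 36 47
f 46 47 38
f 47 36 37
f 47 37 38



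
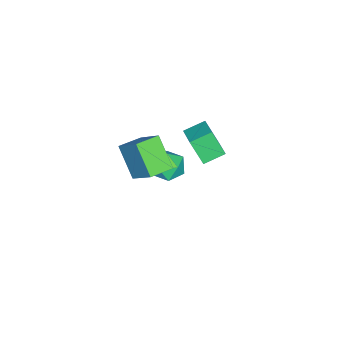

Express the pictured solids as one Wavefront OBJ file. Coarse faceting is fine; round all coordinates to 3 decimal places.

v 1.02 -1.88 3.286
v 1.806 -0.524 4.801
v -0.176 -1.068 3.179
v 0.61 0.289 4.694
v 1.97 -0.689 1.726
v 2.756 0.668 3.241
v 0.774 0.124 1.619
v 1.56 1.48 3.134
v -3.116 2.38 1.101
v -3.253 1.515 2.662
v -1.799 3.253 1.7
v -1.936 2.388 3.261
v -2.264 1.412 0.639
v -2.401 0.547 2.2
v -0.947 2.285 1.238
v -1.084 1.42 2.799
v -4.838 -0.725 -3.94
v -3.99 0.016 -3.795
v -3.91 -1.976 -2.965
v -3.062 -1.235 -2.82
v -4.061 -1.062 -2.309
v -4.635 -0.289 -2.911
v -3.265 -1.671 -3.849
v -3.839 -0.898 -4.451
v -3.018 -0.568 -3.739
v -3.51 -0.192 -2.787
v -4.39 -1.768 -3.973
v -4.882 -1.392 -3.021
f 2 4 1
f 5 2 1
f 1 4 3
f 3 5 1
f 2 8 4
f 6 2 5
f 6 8 2
f 4 8 3
f 7 5 3
f 3 8 7
f 7 6 5
f 8 6 7
f 10 12 9
f 13 10 9
f 9 12 11
f 11 13 9
f 10 16 12
f 14 10 13
f 14 16 10
f 12 16 11
f 15 13 11
f 11 16 15
f 15 14 13
f 16 14 15
f 17 28 22
f 17 22 18
f 17 18 24
f 17 24 27
f 17 27 28
f 18 22 26
f 22 28 21
f 28 27 19
f 27 24 23
f 24 18 25
f 20 26 21
f 20 21 19
f 20 19 23
f 20 23 25
f 20 25 26
f 21 26 22
f 19 21 28
f 23 19 27
f 25 23 24
f 26 25 18



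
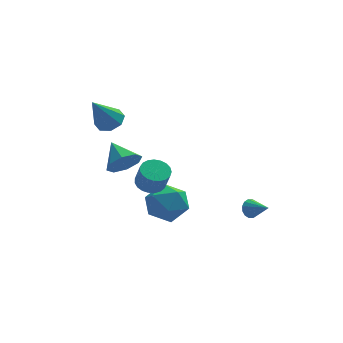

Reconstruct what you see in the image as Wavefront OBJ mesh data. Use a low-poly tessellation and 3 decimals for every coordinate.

v -2.391 2.549 2.816
v -1.875 1.925 2.826
v -3.269 1.851 4.544
v -1.658 2.417 3.135
v -1.871 2.986 3.257
v -2.388 3.3 3.121
v -2.907 3.174 2.807
v -3.124 2.682 2.497
v -2.911 2.113 2.375
v -2.394 1.799 2.511
v 3.607 -3.476 -0.01
v 3.908 -3.525 -0.467
v 4.293 -4.284 0.53
v 4.034 -3.318 -0.318
v 4.046 -3.154 -0.086
v 3.939 -3.075 0.166
v 3.744 -3.104 0.371
v 3.512 -3.233 0.474
v 3.305 -3.427 0.447
v 3.179 -3.634 0.298
v 3.167 -3.798 0.066
v 3.274 -3.877 -0.186
v 3.469 -3.848 -0.391
v 3.701 -3.719 -0.494
v 0.123 0.821 -1.662
v 1.028 0.227 -1.101
v -0.888 -0.867 -1.819
v 0.017 -1.461 -1.258
v -0.669 -0.668 -0.636
v -0.044 0.376 -0.539
v 0.184 -1.016 -2.381
v 0.809 0.028 -2.284
v 1.066 -0.908 -1.545
v 0.539 -0.693 -0.467
v -0.399 0.053 -2.453
v -0.926 0.268 -1.375
v -1.71 2.419 -0.271
v -0.95 2.924 -0.602
v -2.23 3.701 0.491
v -1.535 2.958 -1.058
v -2.222 2.676 -1.054
v -2.608 2.244 -0.591
v -2.469 1.914 0.06
v -1.884 1.88 0.516
v -1.197 2.162 0.512
v -0.811 2.594 0.048
v -0.902 -1.955 1.171
v -0.197 -1.701 1.149
v 0.007 -2.171 2.267
v -0.698 -2.425 2.289
v -0.348 -1.46 1.278
v -0.144 -1.931 2.396
v -0.596 -1.306 1.388
v -0.392 -1.776 2.506
v -0.896 -1.263 1.461
v -0.692 -1.733 2.579
v -1.197 -1.34 1.483
v -0.993 -1.811 2.601
v -1.448 -1.524 1.452
v -1.244 -1.994 2.57
v -1.604 -1.782 1.372
v -1.4 -2.252 2.49
v -1.638 -2.069 1.257
v -1.434 -2.54 2.375
v -1.546 -2.338 1.127
v -1.342 -2.808 2.245
v -1.342 -2.539 1.005
v -1.138 -3.01 2.123
v -1.062 -2.64 0.912
v -0.858 -3.111 2.03
v -0.754 -2.623 0.863
v -0.55 -3.093 1.981
v -0.472 -2.489 0.868
v -0.268 -2.96 1.986
v -0.265 -2.264 0.925
v -0.061 -2.734 2.043
v -0.167 -1.985 1.024
v 0.037 -2.455 2.142
f 2 1 4
f 2 4 3
f 4 1 5
f 4 5 3
f 5 1 6
f 5 6 3
f 6 1 7
f 6 7 3
f 7 1 8
f 7 8 3
f 8 1 9
f 8 9 3
f 9 1 10
f 9 10 3
f 10 1 2
f 10 2 3
f 12 11 14
f 12 14 13
f 14 11 15
f 14 15 13
f 15 11 16
f 15 16 13
f 16 11 17
f 16 17 13
f 17 11 18
f 17 18 13
f 18 11 19
f 18 19 13
f 19 11 20
f 19 20 13
f 20 11 21
f 20 21 13
f 21 11 22
f 21 22 13
f 22 11 23
f 22 23 13
f 23 11 24
f 23 24 13
f 24 11 12
f 24 12 13
f 25 36 30
f 25 30 26
f 25 26 32
f 25 32 35
f 25 35 36
f 26 30 34
f 30 36 29
f 36 35 27
f 35 32 31
f 32 26 33
f 28 34 29
f 28 29 27
f 28 27 31
f 28 31 33
f 28 33 34
f 29 34 30
f 27 29 36
f 31 27 35
f 33 31 32
f 34 33 26
f 38 37 40
f 38 40 39
f 40 37 41
f 40 41 39
f 41 37 42
f 41 42 39
f 42 37 43
f 42 43 39
f 43 37 44
f 43 44 39
f 44 37 45
f 44 45 39
f 45 37 46
f 45 46 39
f 46 37 38
f 46 38 39
f 48 47 51
f 48 51 49
f 49 51 52
f 49 52 50
f 51 47 53
f 51 53 52
f 52 53 54
f 52 54 50
f 53 47 55
f 53 55 54
f 54 55 56
f 54 56 50
f 55 47 57
f 55 57 56
f 56 57 58
f 56 58 50
f 57 47 59
f 57 59 58
f 58 59 60
f 58 60 50
f 59 47 61
f 59 61 60
f 60 61 62
f 60 62 50
f 61 47 63
f 61 63 62
f 62 63 64
f 62 64 50
f 63 47 65
f 63 65 64
f 64 65 66
f 64 66 50
f 65 47 67
f 65 67 66
f 66 67 68
f 66 68 50
f 67 47 69
f 67 69 68
f 68 69 70
f 68 70 50
f 69 47 71
f 69 71 70
f 70 71 72
f 70 72 50
f 71 47 73
f 71 73 72
f 72 73 74
f 72 74 50
f 73 47 75
f 73 75 74
f 74 75 76
f 74 76 50
f 75 47 77
f 75 77 76
f 76 77 78
f 76 78 50
f 77 47 48
f 77 48 78
f 78 48 49
f 78 49 50



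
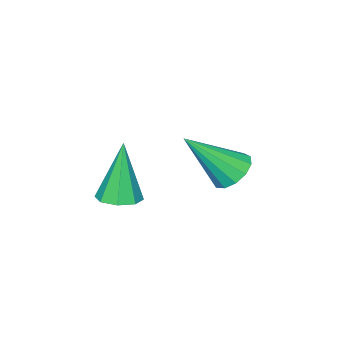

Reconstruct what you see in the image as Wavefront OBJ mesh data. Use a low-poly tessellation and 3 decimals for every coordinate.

v 2.672 1.077 1.917
v 3.365 1.008 2.053
v 2.248 0.863 3.963
v 3.2 1.525 2.073
v 2.726 1.78 2.002
v 2.219 1.623 1.881
v 1.978 1.147 1.781
v 2.143 0.629 1.761
v 2.618 0.374 1.832
v 3.124 0.531 1.953
v -0.867 2.289 1.919
v -0.366 2.887 1.892
v 0.287 1.391 3.481
v -0.675 2.997 2.185
v -1.046 2.883 2.392
v -1.359 2.58 2.45
v -1.516 2.185 2.339
v -1.467 1.823 2.094
v -1.228 1.609 1.794
v -0.874 1.611 1.534
v -0.518 1.828 1.396
v -0.273 2.192 1.424
v -0.216 2.586 1.609
f 2 1 4
f 2 4 3
f 4 1 5
f 4 5 3
f 5 1 6
f 5 6 3
f 6 1 7
f 6 7 3
f 7 1 8
f 7 8 3
f 8 1 9
f 8 9 3
f 9 1 10
f 9 10 3
f 10 1 2
f 10 2 3
f 12 11 14
f 12 14 13
f 14 11 15
f 14 15 13
f 15 11 16
f 15 16 13
f 16 11 17
f 16 17 13
f 17 11 18
f 17 18 13
f 18 11 19
f 18 19 13
f 19 11 20
f 19 20 13
f 20 11 21
f 20 21 13
f 21 11 22
f 21 22 13
f 22 11 23
f 22 23 13
f 23 11 12
f 23 12 13



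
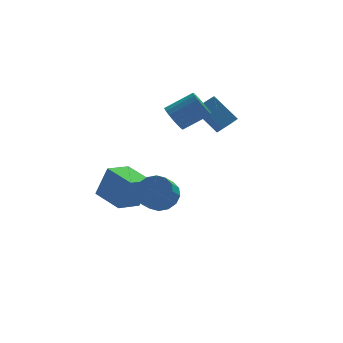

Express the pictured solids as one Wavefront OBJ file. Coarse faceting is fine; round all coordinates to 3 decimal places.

v -1.15 1.668 2.313
v -0.689 1.886 1.584
v 0.871 1.909 2.577
v 0.41 1.692 3.307
v -0.79 2.239 1.733
v 0.771 2.262 2.726
v -0.962 2.478 1.997
v 0.599 2.502 2.991
v -1.171 2.558 2.324
v 0.39 2.582 3.317
v -1.376 2.461 2.649
v 0.185 2.485 3.642
v -1.536 2.207 2.907
v 0.024 2.231 3.9
v -1.62 1.847 3.048
v -0.06 1.87 4.041
v -1.611 1.451 3.043
v -0.051 1.474 4.036
v -1.511 1.098 2.894
v 0.05 1.121 3.887
v -1.339 0.858 2.629
v 0.222 0.882 3.623
v -1.13 0.778 2.303
v 0.431 0.802 3.296
v -0.925 0.875 1.978
v 0.636 0.899 2.971
v -0.764 1.129 1.72
v 0.796 1.153 2.713
v -0.68 1.49 1.579
v 0.88 1.513 2.572
v 0.394 2.566 2.705
v 1.323 2.933 3.19
v 0.376 3.787 1.817
v 1.305 4.153 2.302
v 1.495 1.587 1.338
v 2.424 1.953 1.823
v 1.477 2.807 0.45
v 2.406 3.174 0.935
v -4.198 1.609 -4.245
v -3.516 1.598 -2.344
v -5.213 3.196 -3.871
v -4.53 3.185 -1.97
v -2.89 2.555 -4.71
v -2.207 2.544 -2.809
v -3.904 4.142 -4.336
v -3.222 4.131 -2.435
v -2.739 -3.273 -0.689
v -2.127 -4.082 -0.92
v -2.629 -4.655 -0.242
v -3.241 -3.847 -0.011
v -1.876 -3.827 -0.519
v -2.377 -4.4 0.16
v -1.855 -3.424 -0.163
v -2.357 -3.997 0.516
v -2.072 -2.98 0.052
v -2.573 -3.553 0.731
v -2.467 -2.615 0.068
v -2.968 -3.188 0.747
v -2.935 -2.426 -0.118
v -3.437 -3 0.56
v -3.351 -2.465 -0.458
v -3.853 -3.038 0.22
v -3.603 -2.72 -0.86
v -4.104 -3.293 -0.181
v -3.623 -3.123 -1.216
v -4.125 -3.696 -0.537
v -3.407 -3.567 -1.431
v -3.908 -4.14 -0.752
v -3.012 -3.932 -1.447
v -3.513 -4.505 -0.768
v -2.543 -4.12 -1.26
v -3.045 -4.694 -0.582
f 2 1 5
f 2 5 3
f 3 5 6
f 3 6 4
f 5 1 7
f 5 7 6
f 6 7 8
f 6 8 4
f 7 1 9
f 7 9 8
f 8 9 10
f 8 10 4
f 9 1 11
f 9 11 10
f 10 11 12
f 10 12 4
f 11 1 13
f 11 13 12
f 12 13 14
f 12 14 4
f 13 1 15
f 13 15 14
f 14 15 16
f 14 16 4
f 15 1 17
f 15 17 16
f 16 17 18
f 16 18 4
f 17 1 19
f 17 19 18
f 18 19 20
f 18 20 4
f 19 1 21
f 19 21 20
f 20 21 22
f 20 22 4
f 21 1 23
f 21 23 22
f 22 23 24
f 22 24 4
f 23 1 25
f 23 25 24
f 24 25 26
f 24 26 4
f 25 1 27
f 25 27 26
f 26 27 28
f 26 28 4
f 27 1 29
f 27 29 28
f 28 29 30
f 28 30 4
f 29 1 2
f 29 2 30
f 30 2 3
f 30 3 4
f 32 34 31
f 35 32 31
f 31 34 33
f 33 35 31
f 32 38 34
f 36 32 35
f 36 38 32
f 34 38 33
f 37 35 33
f 33 38 37
f 37 36 35
f 38 36 37
f 40 42 39
f 43 40 39
f 39 42 41
f 41 43 39
f 40 46 42
f 44 40 43
f 44 46 40
f 42 46 41
f 45 43 41
f 41 46 45
f 45 44 43
f 46 44 45
f 48 47 51
f 48 51 49
f 49 51 52
f 49 52 50
f 51 47 53
f 51 53 52
f 52 53 54
f 52 54 50
f 53 47 55
f 53 55 54
f 54 55 56
f 54 56 50
f 55 47 57
f 55 57 56
f 56 57 58
f 56 58 50
f 57 47 59
f 57 59 58
f 58 59 60
f 58 60 50
f 59 47 61
f 59 61 60
f 60 61 62
f 60 62 50
f 61 47 63
f 61 63 62
f 62 63 64
f 62 64 50
f 63 47 65
f 63 65 64
f 64 65 66
f 64 66 50
f 65 47 67
f 65 67 66
f 66 67 68
f 66 68 50
f 67 47 69
f 67 69 68
f 68 69 70
f 68 70 50
f 69 47 71
f 69 71 70
f 70 71 72
f 70 72 50
f 71 47 48
f 71 48 72
f 72 48 49
f 72 49 50



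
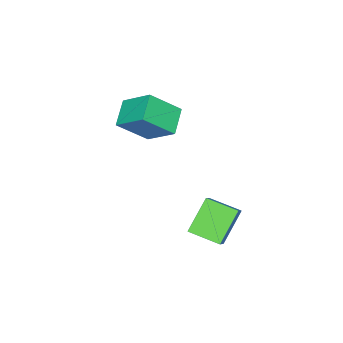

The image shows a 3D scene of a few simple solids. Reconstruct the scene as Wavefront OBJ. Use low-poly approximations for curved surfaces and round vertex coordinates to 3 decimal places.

v 0.396 2.533 -1.585
v -0.86 2.565 -0.338
v 0.092 3.899 -1.926
v -1.164 3.93 -0.679
v 1.324 2.97 -0.661
v 0.068 3.001 0.586
v 1.02 4.335 -1.002
v -0.236 4.367 0.245
v -1.86 -0.913 2.728
v -1.842 0.465 3.741
v -0.748 -0.469 2.104
v -0.73 0.909 3.117
v -0.85 -1.789 3.903
v -0.832 -0.411 4.916
v 0.262 -1.345 3.279
v 0.28 0.033 4.292
f 2 4 1
f 5 2 1
f 1 4 3
f 3 5 1
f 2 8 4
f 6 2 5
f 6 8 2
f 4 8 3
f 7 5 3
f 3 8 7
f 7 6 5
f 8 6 7
f 10 12 9
f 13 10 9
f 9 12 11
f 11 13 9
f 10 16 12
f 14 10 13
f 14 16 10
f 12 16 11
f 15 13 11
f 11 16 15
f 15 14 13
f 16 14 15



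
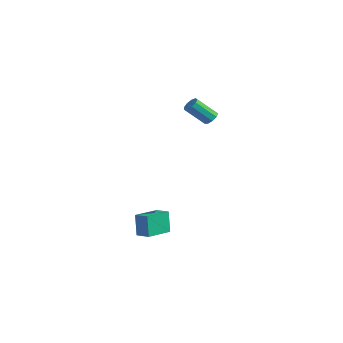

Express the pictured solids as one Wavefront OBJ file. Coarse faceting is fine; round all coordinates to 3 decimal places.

v -2.251 -1.855 -4.694
v -2.616 -1.697 -3.227
v -2.57 -0.104 -4.962
v -2.935 0.055 -3.495
v -1.325 -1.655 -4.485
v -1.69 -1.496 -3.018
v -1.644 0.097 -4.753
v -2.009 0.255 -3.286
v -2.611 3.783 3.236
v -2.125 3.806 3.513
v -2.763 2.76 4.72
v -3.249 2.737 4.444
v -2.357 4.086 3.633
v -2.995 3.04 4.84
v -2.708 4.224 3.567
v -3.346 3.178 4.775
v -3.014 4.156 3.347
v -3.652 3.11 4.554
v -3.131 3.913 3.074
v -3.769 2.867 4.282
v -3.005 3.61 2.878
v -3.643 2.564 4.085
v -2.694 3.387 2.849
v -3.332 2.341 4.057
v -2.345 3.35 3.002
v -2.983 2.304 4.209
v -2.12 3.515 3.264
v -2.758 2.469 4.471
f 2 4 1
f 5 2 1
f 1 4 3
f 3 5 1
f 2 8 4
f 6 2 5
f 6 8 2
f 4 8 3
f 7 5 3
f 3 8 7
f 7 6 5
f 8 6 7
f 10 9 13
f 10 13 11
f 11 13 14
f 11 14 12
f 13 9 15
f 13 15 14
f 14 15 16
f 14 16 12
f 15 9 17
f 15 17 16
f 16 17 18
f 16 18 12
f 17 9 19
f 17 19 18
f 18 19 20
f 18 20 12
f 19 9 21
f 19 21 20
f 20 21 22
f 20 22 12
f 21 9 23
f 21 23 22
f 22 23 24
f 22 24 12
f 23 9 25
f 23 25 24
f 24 25 26
f 24 26 12
f 25 9 27
f 25 27 26
f 26 27 28
f 26 28 12
f 27 9 10
f 27 10 28
f 28 10 11
f 28 11 12



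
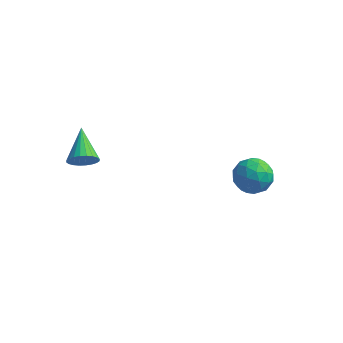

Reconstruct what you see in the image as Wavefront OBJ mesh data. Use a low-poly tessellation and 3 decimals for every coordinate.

v -1.495 -4.337 1.905
v -1.281 -4.029 1.437
v -2.025 -3.103 2.475
v -1.495 -4.086 1.36
v -1.708 -4.181 1.366
v -1.89 -4.299 1.455
v -2.011 -4.424 1.612
v -2.054 -4.535 1.813
v -2.011 -4.617 2.029
v -1.89 -4.655 2.225
v -1.709 -4.646 2.373
v -1.495 -4.589 2.449
v -1.281 -4.494 2.443
v -1.099 -4.375 2.355
v -0.978 -4.251 2.198
v -0.936 -4.139 1.996
v -0.978 -4.058 1.781
v -1.099 -4.019 1.584
v 2.848 1.346 -2.609
v 3.446 1.217 -2.016
v 3.274 0.223 -3.284
v 3.872 0.094 -2.691
v 3.05 -0.012 -2.496
v 2.787 0.682 -2.079
v 3.933 0.758 -3.221
v 3.67 1.452 -2.804
v 4.117 0.854 -2.395
v 3.571 0.378 -1.947
v 3.149 1.062 -3.353
v 2.603 0.586 -2.905
v 3.109 1.38 -2.253
v 3.611 0.06 -3.047
v 3.127 -0.003 -2.932
v 3.479 -0.078 -2.584
v 2.722 1.065 -2.29
v 3.074 0.99 -1.942
v 2.841 0.267 -2.224
v 3.646 0.45 -3.358
v 3.998 0.375 -3.01
v 3.241 1.518 -2.716
v 3.593 1.443 -2.368
v 3.879 1.173 -3.076
v 3.855 1.091 -2.128
v 4.106 0.431 -2.524
v 4.142 0.821 -2.836
v 3.987 1.229 -2.59
v 3.535 0.811 -1.864
v 3.785 0.151 -2.261
v 3.302 0.088 -2.146
v 3.147 0.496 -1.901
v 3.929 0.598 -2.087
v 2.935 1.289 -3.039
v 3.185 0.629 -3.436
v 3.573 0.944 -3.399
v 3.418 1.352 -3.154
v 2.614 1.009 -2.776
v 2.865 0.349 -3.172
v 2.733 0.211 -2.71
v 2.578 0.619 -2.464
v 2.791 0.842 -3.213
f 2 1 4
f 2 4 3
f 4 1 5
f 4 5 3
f 5 1 6
f 5 6 3
f 6 1 7
f 6 7 3
f 7 1 8
f 7 8 3
f 8 1 9
f 8 9 3
f 9 1 10
f 9 10 3
f 10 1 11
f 10 11 3
f 11 1 12
f 11 12 3
f 12 1 13
f 12 13 3
f 13 1 14
f 13 14 3
f 14 1 15
f 14 15 3
f 15 1 16
f 15 16 3
f 16 1 17
f 16 17 3
f 17 1 18
f 17 18 3
f 18 1 2
f 18 2 3
f 19 56 35
f 56 30 59
f 35 59 24
f 56 59 35
f 19 35 31
f 35 24 36
f 31 36 20
f 35 36 31
f 19 31 40
f 31 20 41
f 40 41 26
f 31 41 40
f 19 40 52
f 40 26 55
f 52 55 29
f 40 55 52
f 19 52 56
f 52 29 60
f 56 60 30
f 52 60 56
f 20 36 47
f 36 24 50
f 47 50 28
f 36 50 47
f 24 59 37
f 59 30 58
f 37 58 23
f 59 58 37
f 30 60 57
f 60 29 53
f 57 53 21
f 60 53 57
f 29 55 54
f 55 26 42
f 54 42 25
f 55 42 54
f 26 41 46
f 41 20 43
f 46 43 27
f 41 43 46
f 22 48 34
f 48 28 49
f 34 49 23
f 48 49 34
f 22 34 32
f 34 23 33
f 32 33 21
f 34 33 32
f 22 32 39
f 32 21 38
f 39 38 25
f 32 38 39
f 22 39 44
f 39 25 45
f 44 45 27
f 39 45 44
f 22 44 48
f 44 27 51
f 48 51 28
f 44 51 48
f 23 49 37
f 49 28 50
f 37 50 24
f 49 50 37
f 21 33 57
f 33 23 58
f 57 58 30
f 33 58 57
f 25 38 54
f 38 21 53
f 54 53 29
f 38 53 54
f 27 45 46
f 45 25 42
f 46 42 26
f 45 42 46
f 28 51 47
f 51 27 43
f 47 43 20
f 51 43 47



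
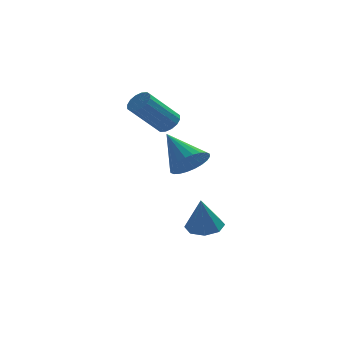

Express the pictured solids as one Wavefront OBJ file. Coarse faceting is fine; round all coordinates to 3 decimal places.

v 0.74 -1.729 1.754
v 1.224 -1.046 1.423
v -0.16 -0.531 2.906
v 0.948 -1.046 1.206
v 0.64 -1.149 1.073
v 0.347 -1.341 1.043
v 0.114 -1.592 1.122
v -0.023 -1.863 1.297
v -0.045 -2.115 1.541
v 0.054 -2.307 1.818
v 0.256 -2.411 2.085
v 0.533 -2.412 2.302
v 0.841 -2.308 2.435
v 1.133 -2.117 2.465
v 1.366 -1.866 2.386
v 1.504 -1.594 2.211
v 1.525 -1.343 1.967
v 1.427 -1.151 1.69
v -0.035 3.62 2.101
v 0.441 3.618 2.513
v -0.788 2.958 3.931
v -1.265 2.96 3.519
v 0.31 3.916 2.537
v -0.92 3.255 3.956
v 0.086 4.134 2.445
v -1.144 3.473 3.863
v -0.171 4.215 2.26
v -1.4 3.554 3.679
v -0.391 4.136 2.033
v -1.62 3.475 3.451
v -0.516 3.919 1.824
v -1.745 3.258 3.242
v -0.512 3.622 1.689
v -1.741 2.962 3.107
v -0.38 3.325 1.664
v -1.61 2.664 3.083
v -0.156 3.107 1.757
v -1.386 2.446 3.175
v 0.1 3.026 1.941
v -1.129 2.365 3.36
v 0.32 3.105 2.169
v -0.909 2.444 3.587
v 0.445 3.322 2.378
v -0.784 2.661 3.796
v 1.398 0.54 -2.633
v 1.999 1.074 -2.428
v 1.222 0.12 -1.027
v 1.423 1.342 -2.421
v 0.832 1.14 -2.539
v 0.573 0.586 -2.712
v 0.797 0.005 -2.839
v 1.373 -0.262 -2.846
v 1.964 -0.06 -2.728
v 2.223 0.494 -2.555
f 2 1 4
f 2 4 3
f 4 1 5
f 4 5 3
f 5 1 6
f 5 6 3
f 6 1 7
f 6 7 3
f 7 1 8
f 7 8 3
f 8 1 9
f 8 9 3
f 9 1 10
f 9 10 3
f 10 1 11
f 10 11 3
f 11 1 12
f 11 12 3
f 12 1 13
f 12 13 3
f 13 1 14
f 13 14 3
f 14 1 15
f 14 15 3
f 15 1 16
f 15 16 3
f 16 1 17
f 16 17 3
f 17 1 18
f 17 18 3
f 18 1 2
f 18 2 3
f 20 19 23
f 20 23 21
f 21 23 24
f 21 24 22
f 23 19 25
f 23 25 24
f 24 25 26
f 24 26 22
f 25 19 27
f 25 27 26
f 26 27 28
f 26 28 22
f 27 19 29
f 27 29 28
f 28 29 30
f 28 30 22
f 29 19 31
f 29 31 30
f 30 31 32
f 30 32 22
f 31 19 33
f 31 33 32
f 32 33 34
f 32 34 22
f 33 19 35
f 33 35 34
f 34 35 36
f 34 36 22
f 35 19 37
f 35 37 36
f 36 37 38
f 36 38 22
f 37 19 39
f 37 39 38
f 38 39 40
f 38 40 22
f 39 19 41
f 39 41 40
f 40 41 42
f 40 42 22
f 41 19 43
f 41 43 42
f 42 43 44
f 42 44 22
f 43 19 20
f 43 20 44
f 44 20 21
f 44 21 22
f 46 45 48
f 46 48 47
f 48 45 49
f 48 49 47
f 49 45 50
f 49 50 47
f 50 45 51
f 50 51 47
f 51 45 52
f 51 52 47
f 52 45 53
f 52 53 47
f 53 45 54
f 53 54 47
f 54 45 46
f 54 46 47



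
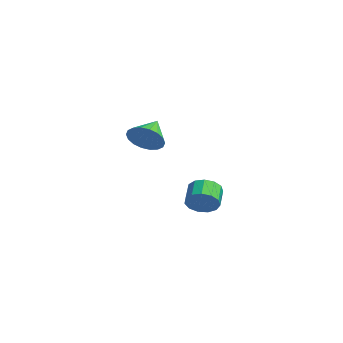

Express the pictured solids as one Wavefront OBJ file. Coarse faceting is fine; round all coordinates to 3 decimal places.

v -2.937 2.03 -0.582
v -2.173 2.32 -0.041
v -3.843 3.03 0.162
v -2.157 2.589 -0.383
v -2.296 2.748 -0.765
v -2.561 2.764 -1.111
v -2.901 2.636 -1.352
v -3.248 2.387 -1.44
v -3.534 2.068 -1.358
v -3.701 1.741 -1.123
v -3.718 1.471 -0.78
v -3.579 1.313 -0.399
v -3.314 1.296 -0.053
v -2.974 1.425 0.188
v -2.626 1.673 0.276
v -2.341 1.993 0.195
v 3.272 2.092 -2.582
v 3.773 2.301 -1.994
v 2.969 2.816 -1.491
v 2.468 2.608 -2.078
v 3.793 2.631 -2.301
v 2.988 3.146 -1.797
v 3.647 2.79 -2.696
v 2.842 3.305 -2.193
v 3.382 2.727 -3.056
v 2.577 3.242 -2.553
v 3.083 2.463 -3.265
v 2.278 2.978 -2.762
v 2.843 2.081 -3.257
v 2.038 2.596 -2.753
v 2.74 1.703 -3.034
v 1.935 2.218 -2.531
v 2.806 1.448 -2.668
v 2.001 1.963 -2.165
v 3.02 1.398 -2.275
v 2.215 1.913 -1.771
v 3.314 1.568 -1.978
v 2.509 2.084 -1.475
v 3.595 1.905 -1.874
v 2.79 2.42 -1.371
f 2 1 4
f 2 4 3
f 4 1 5
f 4 5 3
f 5 1 6
f 5 6 3
f 6 1 7
f 6 7 3
f 7 1 8
f 7 8 3
f 8 1 9
f 8 9 3
f 9 1 10
f 9 10 3
f 10 1 11
f 10 11 3
f 11 1 12
f 11 12 3
f 12 1 13
f 12 13 3
f 13 1 14
f 13 14 3
f 14 1 15
f 14 15 3
f 15 1 16
f 15 16 3
f 16 1 2
f 16 2 3
f 18 17 21
f 18 21 19
f 19 21 22
f 19 22 20
f 21 17 23
f 21 23 22
f 22 23 24
f 22 24 20
f 23 17 25
f 23 25 24
f 24 25 26
f 24 26 20
f 25 17 27
f 25 27 26
f 26 27 28
f 26 28 20
f 27 17 29
f 27 29 28
f 28 29 30
f 28 30 20
f 29 17 31
f 29 31 30
f 30 31 32
f 30 32 20
f 31 17 33
f 31 33 32
f 32 33 34
f 32 34 20
f 33 17 35
f 33 35 34
f 34 35 36
f 34 36 20
f 35 17 37
f 35 37 36
f 36 37 38
f 36 38 20
f 37 17 39
f 37 39 38
f 38 39 40
f 38 40 20
f 39 17 18
f 39 18 40
f 40 18 19
f 40 19 20



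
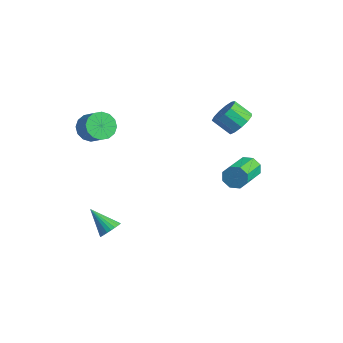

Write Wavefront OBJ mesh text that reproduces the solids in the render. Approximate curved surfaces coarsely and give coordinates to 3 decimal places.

v -1.502 -3.032 -3.565
v -1.108 -3.484 -3.288
v -2.718 -3.448 -2.515
v -1.055 -3.277 -3.145
v -1.07 -3.033 -3.065
v -1.151 -2.788 -3.062
v -1.285 -2.581 -3.135
v -1.452 -2.442 -3.274
v -1.626 -2.393 -3.457
v -1.782 -2.442 -3.656
v -1.895 -2.58 -3.842
v -1.948 -2.788 -3.985
v -1.933 -3.032 -4.065
v -1.852 -3.277 -4.068
v -1.718 -3.484 -3.995
v -1.551 -3.623 -3.856
v -1.377 -3.671 -3.673
v -1.221 -3.623 -3.474
v 0.544 4.099 -0.557
v 0.956 4.129 -1.146
v 2.069 2.45 -0.453
v 1.656 2.421 0.137
v 1.157 4.433 -0.733
v 2.269 2.754 -0.039
v 0.999 4.542 -0.216
v 2.111 2.863 0.477
v 0.574 4.391 0.101
v 1.686 2.712 0.794
v 0.131 4.07 0.033
v 1.244 2.391 0.726
v -0.069 3.766 -0.381
v 1.043 2.087 0.313
v 0.089 3.657 -0.897
v 1.201 1.978 -0.204
v 0.514 3.808 -1.214
v 1.626 2.129 -0.521
v -0.12 4.063 2.475
v 0.273 4.457 3.131
v -0.468 3.911 3.901
v -0.86 3.517 3.245
v -0.088 4.749 2.992
v -0.828 4.203 3.762
v -0.458 4.824 2.689
v -1.199 4.278 3.459
v -0.721 4.657 2.318
v -1.462 4.111 3.088
v -0.793 4.302 1.996
v -1.534 3.756 2.767
v -0.652 3.87 1.827
v -1.392 3.324 2.597
v -0.341 3.5 1.863
v -1.081 2.954 2.634
v 0.04 3.309 2.094
v -0.701 2.763 2.864
v 0.37 3.357 2.445
v -0.37 2.811 3.215
v 0.545 3.629 2.806
v -0.196 3.083 3.576
v 0.508 4.039 3.062
v -0.232 3.493 3.832
v -3.478 -2.787 3.049
v -3.002 -3.133 2.422
v -2.067 -3.12 3.124
v -2.542 -2.773 3.751
v -2.965 -2.693 2.364
v -2.03 -2.68 3.067
v -3.066 -2.279 2.49
v -2.13 -2.265 3.193
v -3.277 -2 2.766
v -2.341 -1.986 3.468
v -3.542 -1.932 3.118
v -2.606 -1.918 3.82
v -3.789 -2.093 3.45
v -2.854 -2.08 4.153
v -3.953 -2.44 3.676
v -3.018 -2.427 4.378
v -3.99 -2.88 3.733
v -3.055 -2.867 4.436
v -3.89 -3.295 3.607
v -2.954 -3.281 4.31
v -3.679 -3.574 3.332
v -2.743 -3.56 4.034
v -3.414 -3.642 2.98
v -2.478 -3.628 3.682
v -3.166 -3.48 2.647
v -2.231 -3.467 3.35
f 2 1 4
f 2 4 3
f 4 1 5
f 4 5 3
f 5 1 6
f 5 6 3
f 6 1 7
f 6 7 3
f 7 1 8
f 7 8 3
f 8 1 9
f 8 9 3
f 9 1 10
f 9 10 3
f 10 1 11
f 10 11 3
f 11 1 12
f 11 12 3
f 12 1 13
f 12 13 3
f 13 1 14
f 13 14 3
f 14 1 15
f 14 15 3
f 15 1 16
f 15 16 3
f 16 1 17
f 16 17 3
f 17 1 18
f 17 18 3
f 18 1 2
f 18 2 3
f 20 19 23
f 20 23 21
f 21 23 24
f 21 24 22
f 23 19 25
f 23 25 24
f 24 25 26
f 24 26 22
f 25 19 27
f 25 27 26
f 26 27 28
f 26 28 22
f 27 19 29
f 27 29 28
f 28 29 30
f 28 30 22
f 29 19 31
f 29 31 30
f 30 31 32
f 30 32 22
f 31 19 33
f 31 33 32
f 32 33 34
f 32 34 22
f 33 19 35
f 33 35 34
f 34 35 36
f 34 36 22
f 35 19 20
f 35 20 36
f 36 20 21
f 36 21 22
f 38 37 41
f 38 41 39
f 39 41 42
f 39 42 40
f 41 37 43
f 41 43 42
f 42 43 44
f 42 44 40
f 43 37 45
f 43 45 44
f 44 45 46
f 44 46 40
f 45 37 47
f 45 47 46
f 46 47 48
f 46 48 40
f 47 37 49
f 47 49 48
f 48 49 50
f 48 50 40
f 49 37 51
f 49 51 50
f 50 51 52
f 50 52 40
f 51 37 53
f 51 53 52
f 52 53 54
f 52 54 40
f 53 37 55
f 53 55 54
f 54 55 56
f 54 56 40
f 55 37 57
f 55 57 56
f 56 57 58
f 56 58 40
f 57 37 59
f 57 59 58
f 58 59 60
f 58 60 40
f 59 37 38
f 59 38 60
f 60 38 39
f 60 39 40
f 62 61 65
f 62 65 63
f 63 65 66
f 63 66 64
f 65 61 67
f 65 67 66
f 66 67 68
f 66 68 64
f 67 61 69
f 67 69 68
f 68 69 70
f 68 70 64
f 69 61 71
f 69 71 70
f 70 71 72
f 70 72 64
f 71 61 73
f 71 73 72
f 72 73 74
f 72 74 64
f 73 61 75
f 73 75 74
f 74 75 76
f 74 76 64
f 75 61 77
f 75 77 76
f 76 77 78
f 76 78 64
f 77 61 79
f 77 79 78
f 78 79 80
f 78 80 64
f 79 61 81
f 79 81 80
f 80 81 82
f 80 82 64
f 81 61 83
f 81 83 82
f 82 83 84
f 82 84 64
f 83 61 85
f 83 85 84
f 84 85 86
f 84 86 64
f 85 61 62
f 85 62 86
f 86 62 63
f 86 63 64



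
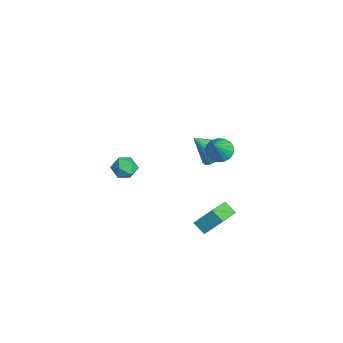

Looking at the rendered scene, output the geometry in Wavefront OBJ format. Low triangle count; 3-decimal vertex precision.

v -1.935 3.079 -0.738
v -1.499 2.691 -0.475
v -2.365 3.381 0.418
v -1.373 2.907 -0.484
v -1.333 3.148 -0.533
v -1.384 3.379 -0.612
v -1.52 3.565 -0.711
v -1.718 3.676 -0.814
v -1.949 3.697 -0.905
v -2.179 3.623 -0.971
v -2.371 3.467 -1.001
v -2.497 3.251 -0.992
v -2.537 3.009 -0.944
v -2.486 2.778 -0.864
v -2.351 2.593 -0.766
v -2.152 2.482 -0.663
v -1.921 2.461 -0.571
v -1.692 2.535 -0.505
v 0.954 2.487 1.931
v 1.787 2.037 1.72
v 0.646 1.333 3.169
v 1.908 2.378 2.068
v 1.774 2.748 2.38
v 1.42 3.048 2.571
v 0.941 3.198 2.591
v 0.466 3.157 2.435
v 0.121 2.937 2.143
v 0 2.596 1.795
v 0.135 2.226 1.483
v 0.489 1.926 1.292
v 0.968 1.776 1.272
v 1.443 1.817 1.428
v 2.075 2.424 3.041
v 2.725 2.543 2.588
v 3.085 1.856 4.339
v 2.678 2.877 2.771
v 2.493 3.106 3.015
v 2.213 3.18 3.265
v 1.901 3.08 3.464
v 1.629 2.831 3.566
v 1.459 2.488 3.547
v 1.431 2.13 3.413
v 1.55 1.84 3.193
v 1.79 1.684 2.938
v 2.095 1.697 2.707
v 2.395 1.877 2.553
v 2.623 2.183 2.51
v -4.477 -1.1 -1.993
v -3.658 -1.204 -1.742
v -4.262 -1.976 -3.058
v -3.443 -2.08 -2.807
v -4.085 -2.397 -2.326
v -4.218 -1.856 -1.668
v -3.702 -1.324 -3.132
v -3.835 -0.783 -2.474
v -3.18 -1.342 -2.446
v -3.416 -2.005 -1.948
v -4.504 -1.175 -2.852
v -4.74 -1.838 -2.354
v 0.881 1.304 -3.91
v 1.227 2.263 -2.702
v -0.385 2.388 -4.409
v -0.039 3.347 -3.201
v 1.499 1.773 -4.459
v 1.845 2.732 -3.251
v 0.233 2.857 -4.958
v 0.579 3.816 -3.75
f 2 1 4
f 2 4 3
f 4 1 5
f 4 5 3
f 5 1 6
f 5 6 3
f 6 1 7
f 6 7 3
f 7 1 8
f 7 8 3
f 8 1 9
f 8 9 3
f 9 1 10
f 9 10 3
f 10 1 11
f 10 11 3
f 11 1 12
f 11 12 3
f 12 1 13
f 12 13 3
f 13 1 14
f 13 14 3
f 14 1 15
f 14 15 3
f 15 1 16
f 15 16 3
f 16 1 17
f 16 17 3
f 17 1 18
f 17 18 3
f 18 1 2
f 18 2 3
f 20 19 22
f 20 22 21
f 22 19 23
f 22 23 21
f 23 19 24
f 23 24 21
f 24 19 25
f 24 25 21
f 25 19 26
f 25 26 21
f 26 19 27
f 26 27 21
f 27 19 28
f 27 28 21
f 28 19 29
f 28 29 21
f 29 19 30
f 29 30 21
f 30 19 31
f 30 31 21
f 31 19 32
f 31 32 21
f 32 19 20
f 32 20 21
f 34 33 36
f 34 36 35
f 36 33 37
f 36 37 35
f 37 33 38
f 37 38 35
f 38 33 39
f 38 39 35
f 39 33 40
f 39 40 35
f 40 33 41
f 40 41 35
f 41 33 42
f 41 42 35
f 42 33 43
f 42 43 35
f 43 33 44
f 43 44 35
f 44 33 45
f 44 45 35
f 45 33 46
f 45 46 35
f 46 33 47
f 46 47 35
f 47 33 34
f 47 34 35
f 48 59 53
f 48 53 49
f 48 49 55
f 48 55 58
f 48 58 59
f 49 53 57
f 53 59 52
f 59 58 50
f 58 55 54
f 55 49 56
f 51 57 52
f 51 52 50
f 51 50 54
f 51 54 56
f 51 56 57
f 52 57 53
f 50 52 59
f 54 50 58
f 56 54 55
f 57 56 49
f 61 63 60
f 64 61 60
f 60 63 62
f 62 64 60
f 61 67 63
f 65 61 64
f 65 67 61
f 63 67 62
f 66 64 62
f 62 67 66
f 66 65 64
f 67 65 66

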